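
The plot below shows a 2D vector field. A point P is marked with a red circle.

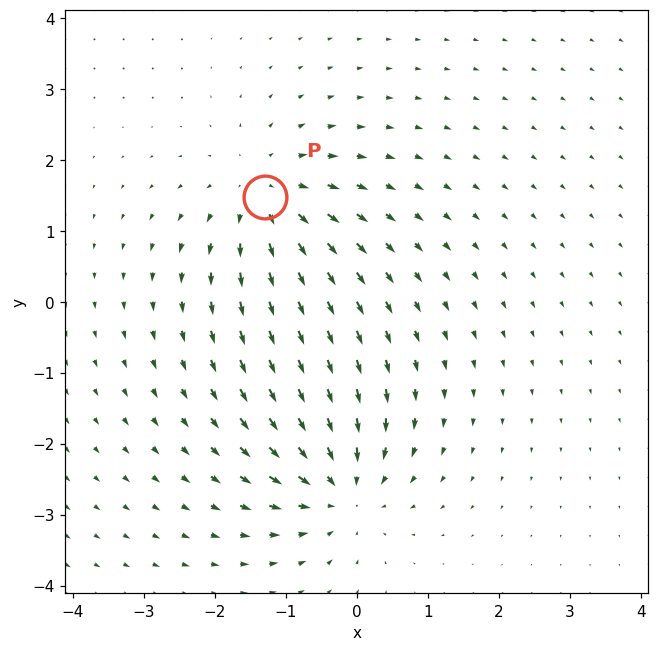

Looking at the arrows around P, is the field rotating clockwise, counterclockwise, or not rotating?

not rotating

Near P at (-1.3, 1.5) the arrows show no circulation. The curl there is ≈0.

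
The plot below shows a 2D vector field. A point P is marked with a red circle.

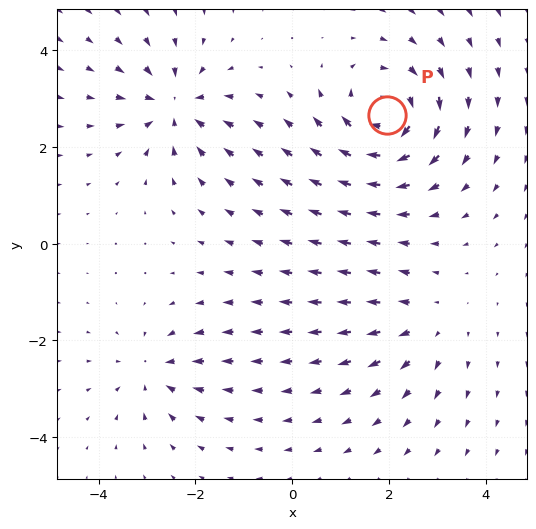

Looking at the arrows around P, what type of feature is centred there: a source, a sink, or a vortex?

vortex

At P (2.0, 2.7) the arrows circulate clockwise. Divergence ≈0, curl about -5 — near-zero divergence with nonzero curl is a vortex.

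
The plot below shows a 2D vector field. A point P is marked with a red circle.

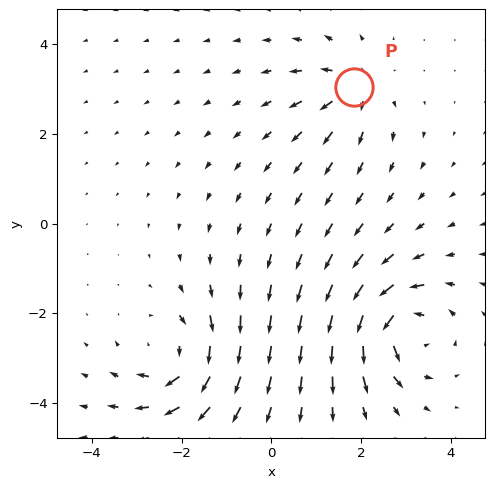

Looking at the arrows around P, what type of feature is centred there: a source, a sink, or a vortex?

At P (1.9, 3.0) the arrows spread outward. Divergence about +4, curl ≈0 — positive divergence with near-zero curl is a source.

source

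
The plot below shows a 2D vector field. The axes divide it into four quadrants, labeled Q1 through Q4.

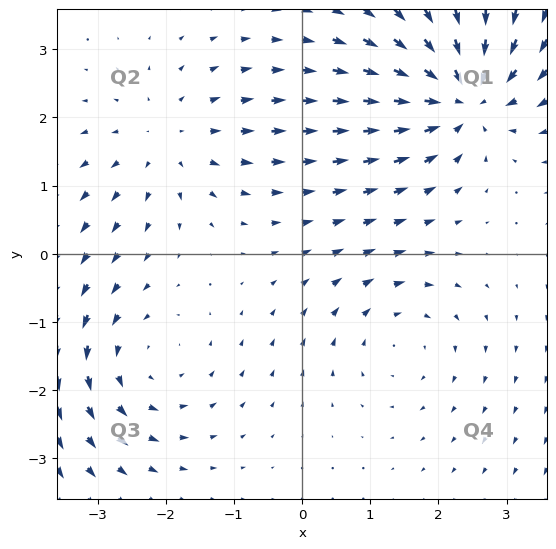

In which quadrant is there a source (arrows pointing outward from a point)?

The source sits at approximately (-1.9, 1.7), which lies in quadrant Q2. The divergence there is about +3, positive as expected for a source.

Q2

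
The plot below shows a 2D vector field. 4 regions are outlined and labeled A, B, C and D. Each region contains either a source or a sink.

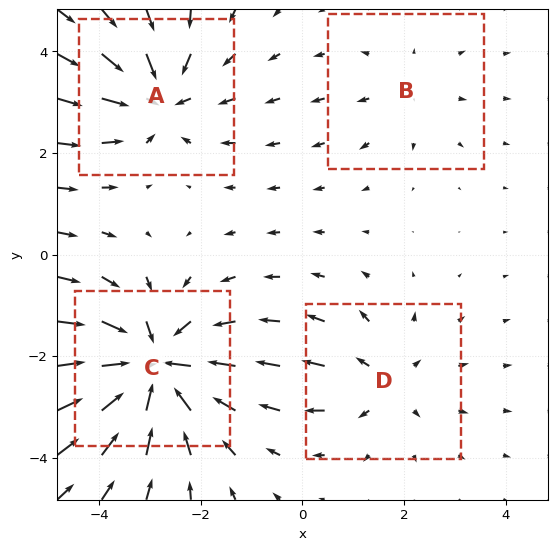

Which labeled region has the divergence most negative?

Divergence at each region's feature centre — A: about -4, B: about +2, C: about -7, D: about +3. Region C is most negative.

C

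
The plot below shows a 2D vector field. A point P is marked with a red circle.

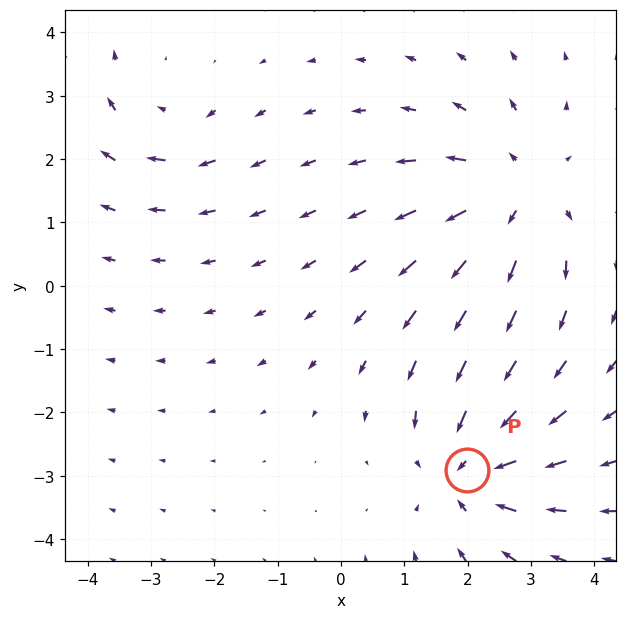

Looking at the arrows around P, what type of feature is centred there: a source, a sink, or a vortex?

sink

At P (2.0, -2.9) the arrows converge inward. Divergence about -4, curl ≈0 — negative divergence with near-zero curl is a sink.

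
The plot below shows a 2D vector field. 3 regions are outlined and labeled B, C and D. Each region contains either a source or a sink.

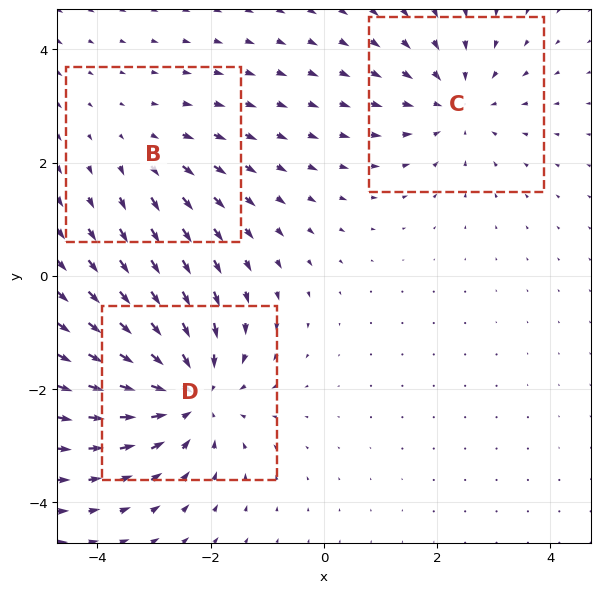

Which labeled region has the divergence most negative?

D

Divergence at each region's feature centre — B: about +2, C: about -3, D: about -4. Region D is most negative.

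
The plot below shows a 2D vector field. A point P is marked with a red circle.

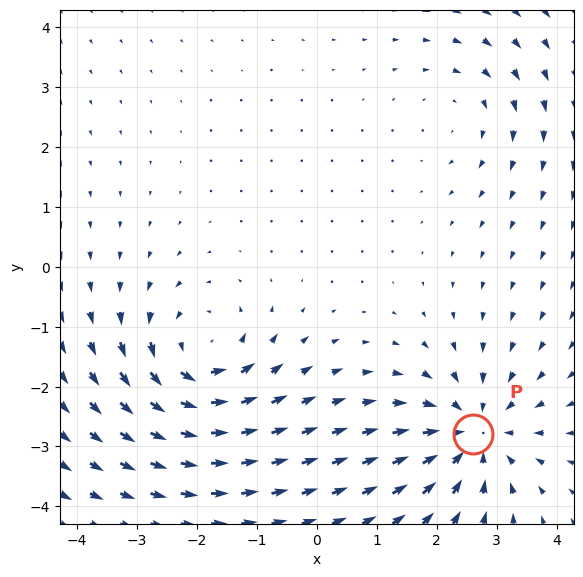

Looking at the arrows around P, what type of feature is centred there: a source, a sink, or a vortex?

At P (2.6, -2.8) the arrows converge inward. Divergence about -5, curl ≈0 — negative divergence with near-zero curl is a sink.

sink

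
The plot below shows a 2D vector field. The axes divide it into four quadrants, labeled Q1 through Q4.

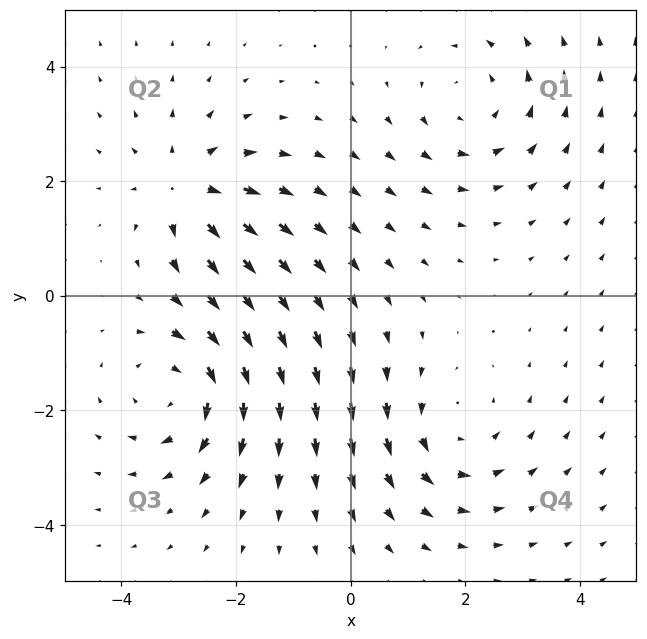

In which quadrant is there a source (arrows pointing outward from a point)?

The source sits at approximately (-2.8, 1.9), which lies in quadrant Q2. The divergence there is about +5, positive as expected for a source.

Q2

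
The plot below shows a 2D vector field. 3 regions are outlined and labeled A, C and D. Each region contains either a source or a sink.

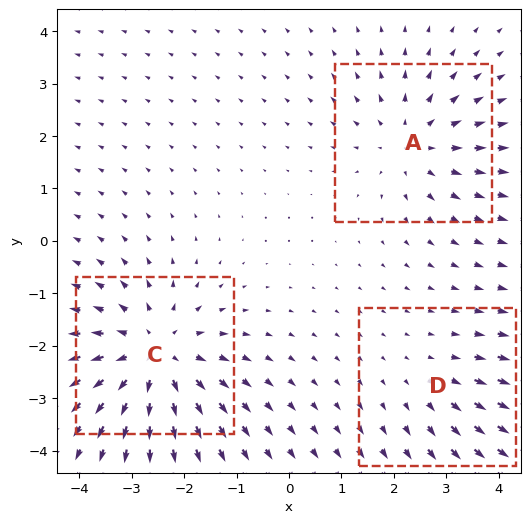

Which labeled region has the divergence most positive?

C

Divergence at each region's feature centre — A: about +3, C: about +4, D: about +2. Region C is most positive.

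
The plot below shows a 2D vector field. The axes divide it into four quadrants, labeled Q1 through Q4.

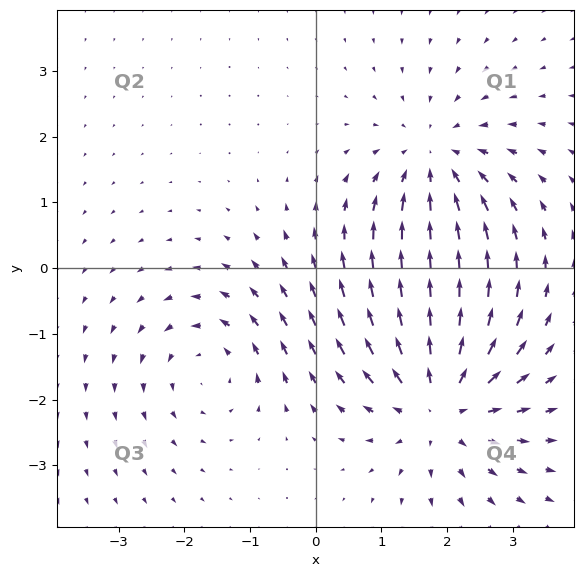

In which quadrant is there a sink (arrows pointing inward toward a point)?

Q1

The sink sits at approximately (1.8, 1.6), which lies in quadrant Q1. The divergence there is about -3, negative as expected for a sink.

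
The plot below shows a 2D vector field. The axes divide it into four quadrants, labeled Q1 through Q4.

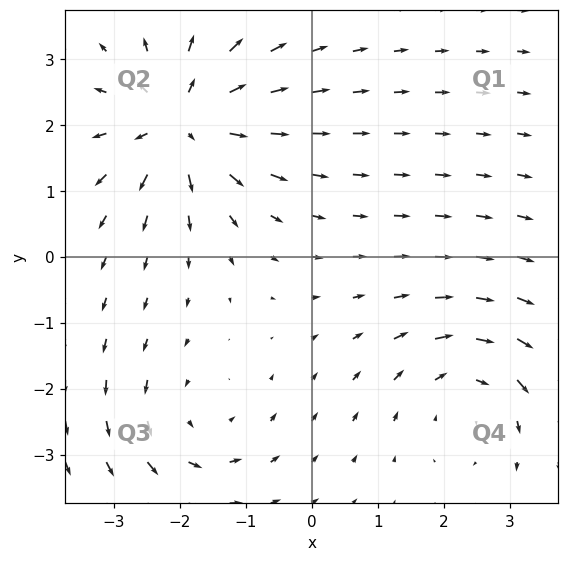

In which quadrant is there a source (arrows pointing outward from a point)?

The source sits at approximately (-2.0, 2.0), which lies in quadrant Q2. The divergence there is about +6, positive as expected for a source.

Q2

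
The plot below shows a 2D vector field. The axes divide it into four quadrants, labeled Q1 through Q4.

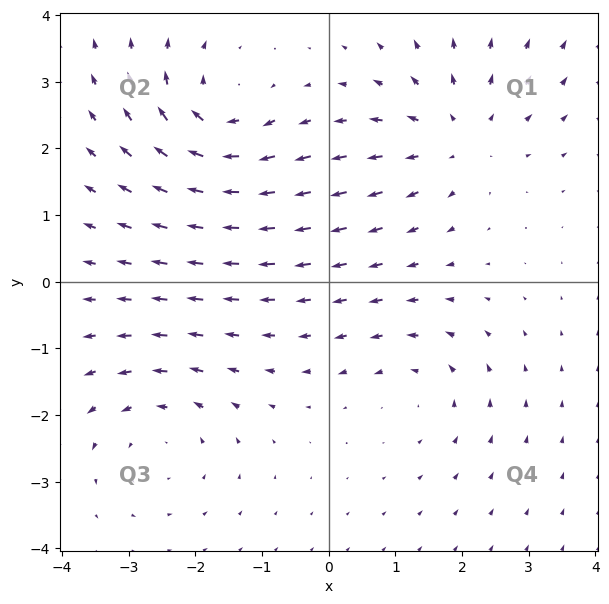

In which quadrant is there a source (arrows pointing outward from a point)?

Q1

The source sits at approximately (1.9, 2.2), which lies in quadrant Q1. The divergence there is about +4, positive as expected for a source.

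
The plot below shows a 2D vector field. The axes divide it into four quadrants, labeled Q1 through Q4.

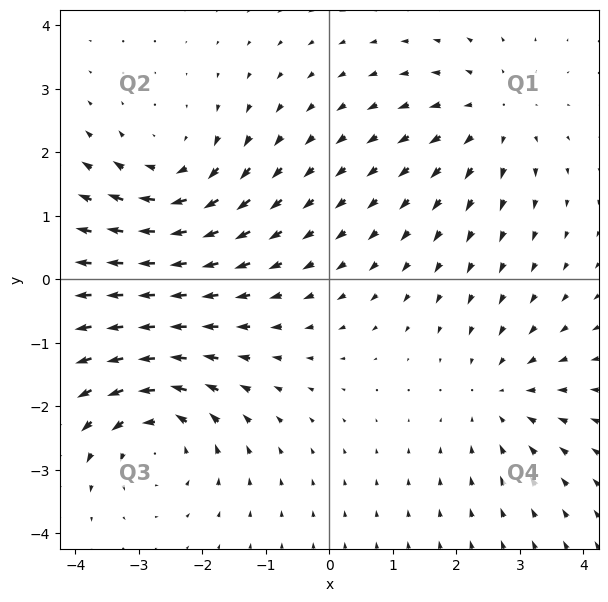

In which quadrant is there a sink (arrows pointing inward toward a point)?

Q4

The sink sits at approximately (2.7, -1.8), which lies in quadrant Q4. The divergence there is about -3, negative as expected for a sink.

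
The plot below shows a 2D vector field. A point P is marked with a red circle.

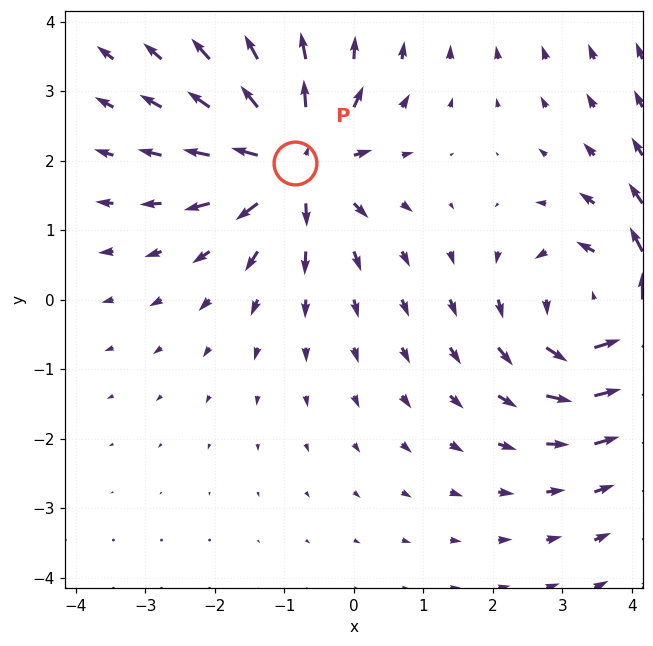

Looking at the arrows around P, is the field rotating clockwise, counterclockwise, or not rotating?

Near P at (-0.9, 2.0) the arrows show no circulation. The curl there is ≈0.

not rotating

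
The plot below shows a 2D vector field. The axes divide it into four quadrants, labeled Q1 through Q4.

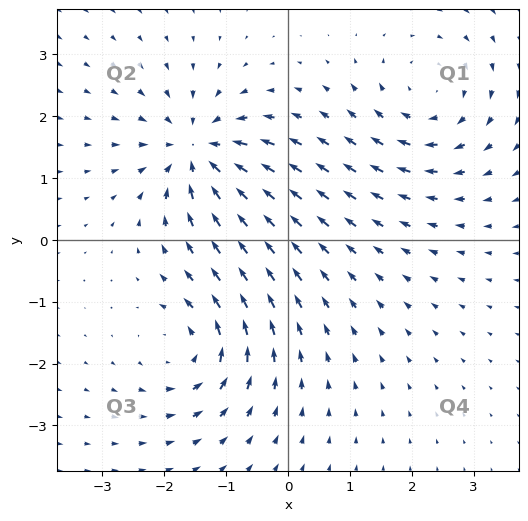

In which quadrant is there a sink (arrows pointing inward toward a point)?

The sink sits at approximately (-1.5, 1.4), which lies in quadrant Q2. The divergence there is about -5, negative as expected for a sink.

Q2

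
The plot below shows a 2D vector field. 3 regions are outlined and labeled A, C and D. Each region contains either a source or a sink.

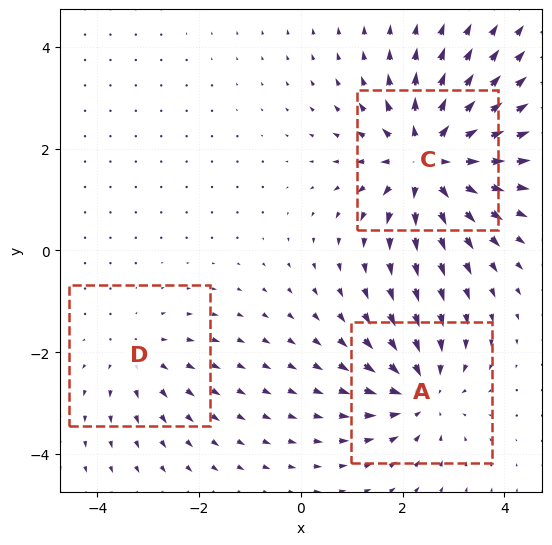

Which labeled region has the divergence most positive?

Divergence at each region's feature centre — A: about -3, C: about +5, D: about +2. Region C is most positive.

C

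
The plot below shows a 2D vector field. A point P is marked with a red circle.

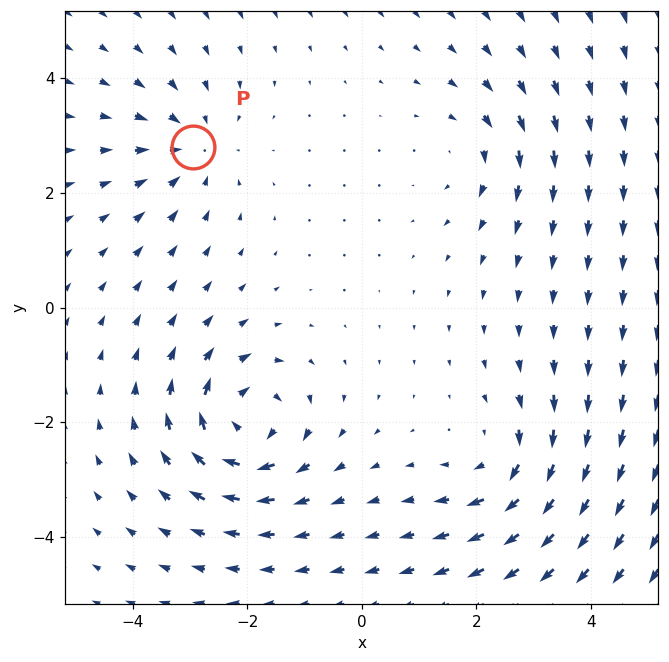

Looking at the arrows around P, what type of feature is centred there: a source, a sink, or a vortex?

At P (-2.9, 2.8) the arrows converge inward. Divergence about -3, curl ≈0 — negative divergence with near-zero curl is a sink.

sink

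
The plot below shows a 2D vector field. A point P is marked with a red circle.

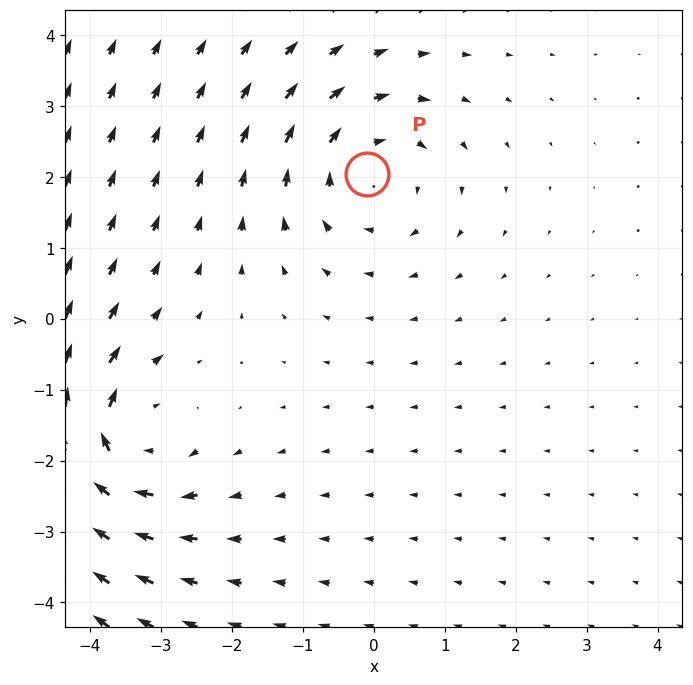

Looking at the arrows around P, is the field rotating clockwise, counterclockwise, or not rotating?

Near P at (-0.1, 2.0) the arrows circulate clockwise. The curl (z-component) there is about -3; negative curl means clockwise rotation.

clockwise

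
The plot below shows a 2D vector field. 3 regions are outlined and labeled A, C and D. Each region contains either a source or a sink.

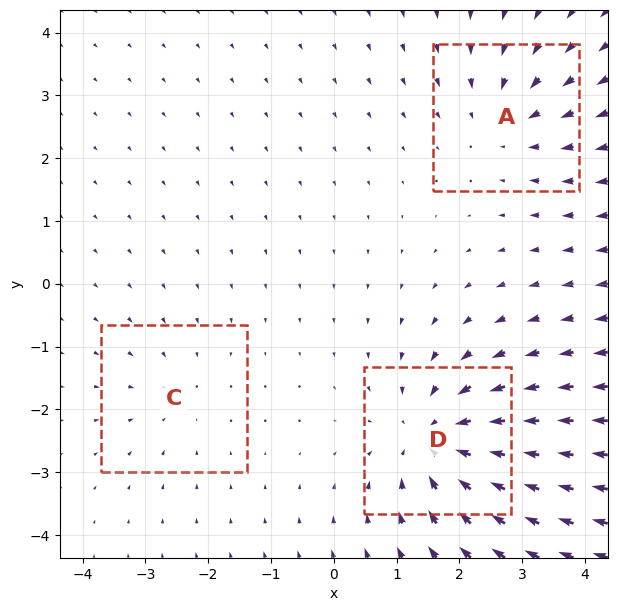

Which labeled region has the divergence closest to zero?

Divergence at each region's feature centre — A: about -3, C: about -2, D: about -5. Region C is closest to zero.

C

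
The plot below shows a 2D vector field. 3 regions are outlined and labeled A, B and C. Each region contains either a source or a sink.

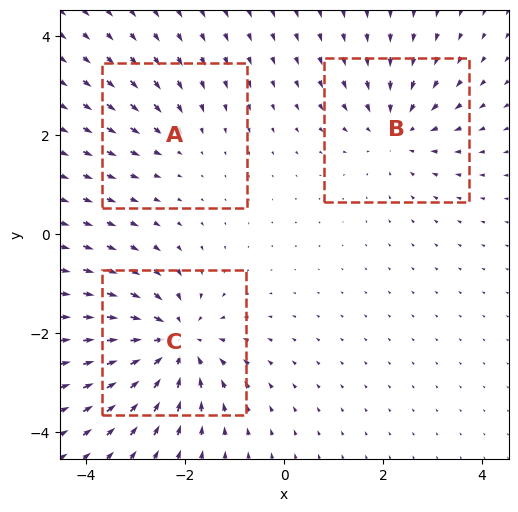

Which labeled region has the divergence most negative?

Divergence at each region's feature centre — A: about -2, B: about -3, C: about -5. Region C is most negative.

C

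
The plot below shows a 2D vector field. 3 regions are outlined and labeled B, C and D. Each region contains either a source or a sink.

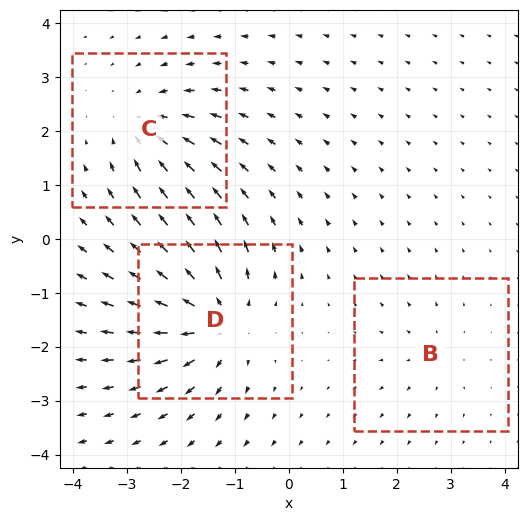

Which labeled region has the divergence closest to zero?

B

Divergence at each region's feature centre — B: about +2, C: about -4, D: about +6. Region B is closest to zero.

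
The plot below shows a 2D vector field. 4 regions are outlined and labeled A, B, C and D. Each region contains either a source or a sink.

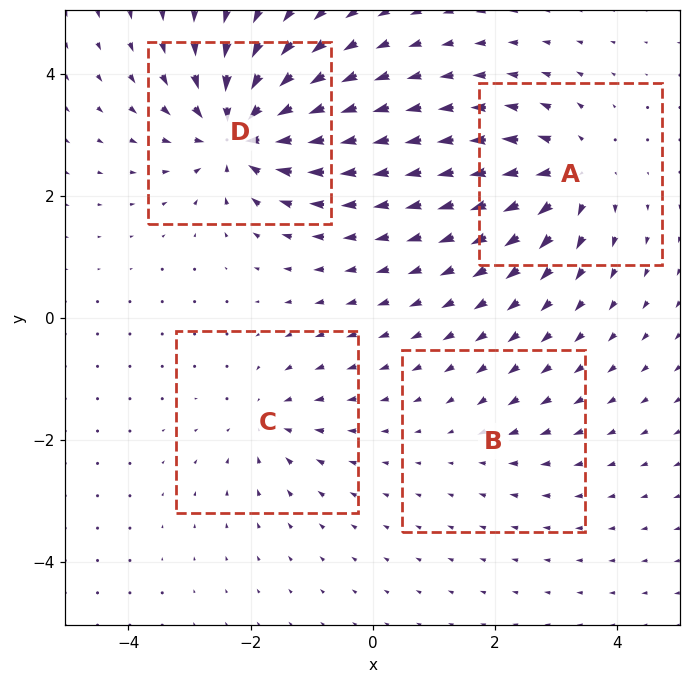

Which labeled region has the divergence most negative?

D

Divergence at each region's feature centre — A: about +6, B: about -2, C: about -4, D: about -9. Region D is most negative.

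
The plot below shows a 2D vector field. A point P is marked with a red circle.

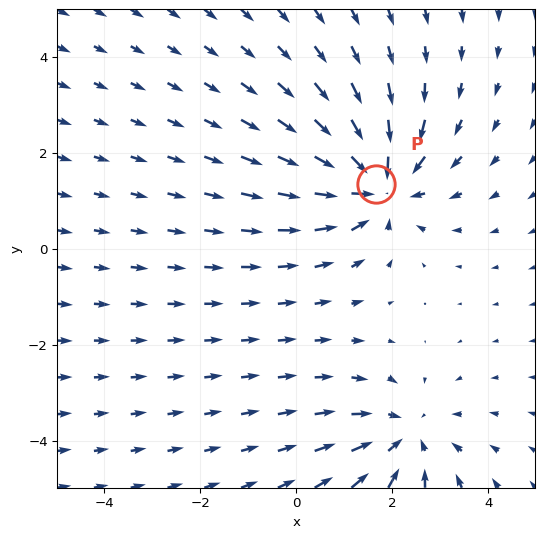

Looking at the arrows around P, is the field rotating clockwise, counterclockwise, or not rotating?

Near P at (1.7, 1.3) the arrows show no circulation. The curl there is ≈0.

not rotating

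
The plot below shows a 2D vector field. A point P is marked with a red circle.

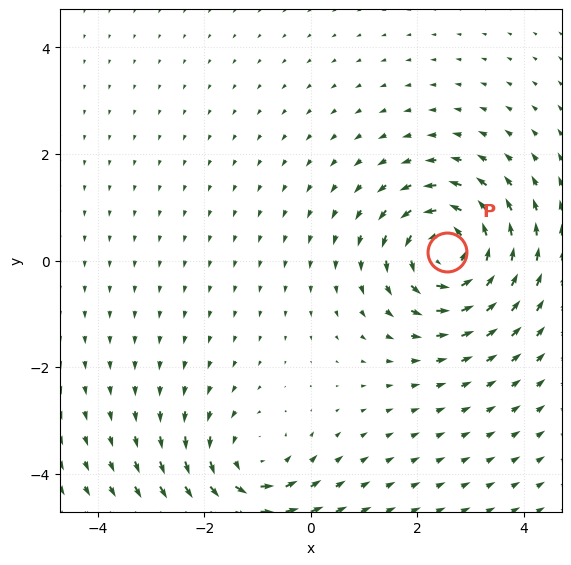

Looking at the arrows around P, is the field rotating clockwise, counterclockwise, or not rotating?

counterclockwise

Near P at (2.6, 0.2) the arrows circulate counterclockwise. The curl (z-component) there is about +6; positive curl means counterclockwise rotation.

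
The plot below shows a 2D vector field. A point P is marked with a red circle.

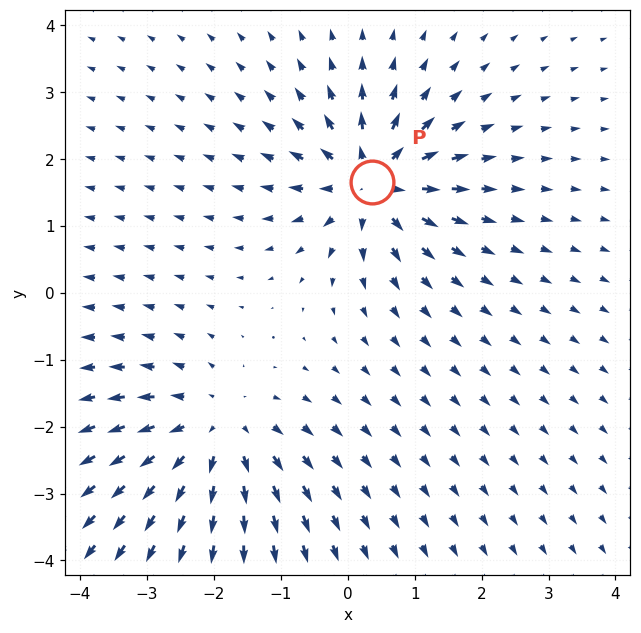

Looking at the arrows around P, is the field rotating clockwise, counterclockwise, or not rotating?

Near P at (0.4, 1.6) the arrows show no circulation. The curl there is ≈0.

not rotating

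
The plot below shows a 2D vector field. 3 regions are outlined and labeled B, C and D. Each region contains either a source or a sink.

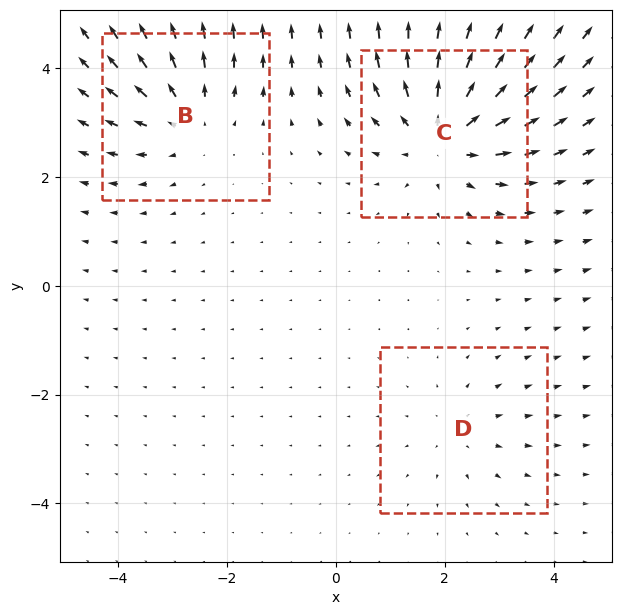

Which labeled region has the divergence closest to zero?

D

Divergence at each region's feature centre — B: about +3, C: about +5, D: about +2. Region D is closest to zero.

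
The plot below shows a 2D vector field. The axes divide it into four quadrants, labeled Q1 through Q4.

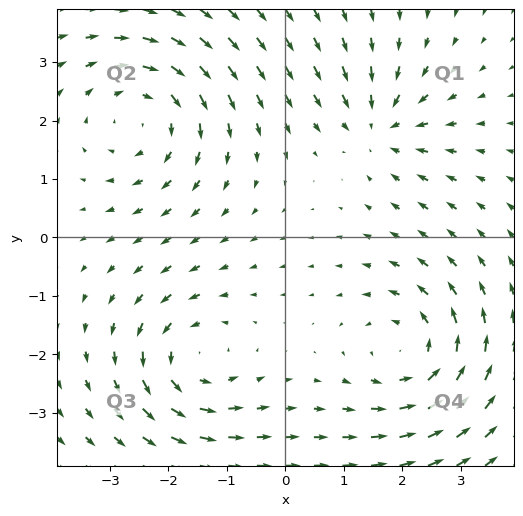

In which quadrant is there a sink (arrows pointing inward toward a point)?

The sink sits at approximately (1.6, 1.9), which lies in quadrant Q1. The divergence there is about -4, negative as expected for a sink.

Q1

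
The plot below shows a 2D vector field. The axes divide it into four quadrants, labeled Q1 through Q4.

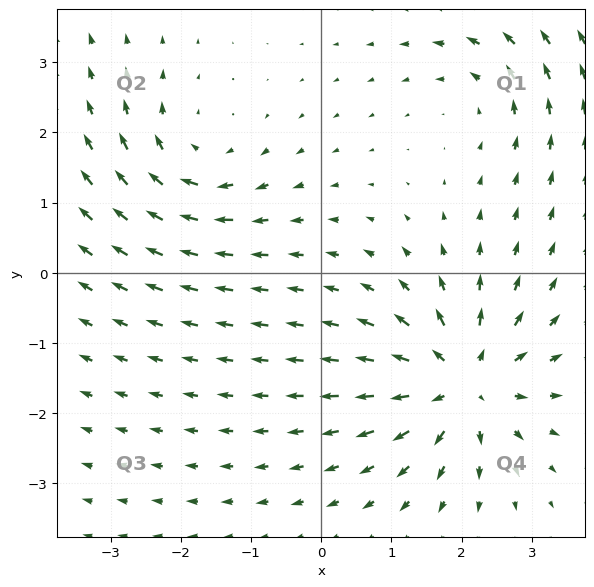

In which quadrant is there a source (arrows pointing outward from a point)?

The source sits at approximately (2.0, -1.6), which lies in quadrant Q4. The divergence there is about +6, positive as expected for a source.

Q4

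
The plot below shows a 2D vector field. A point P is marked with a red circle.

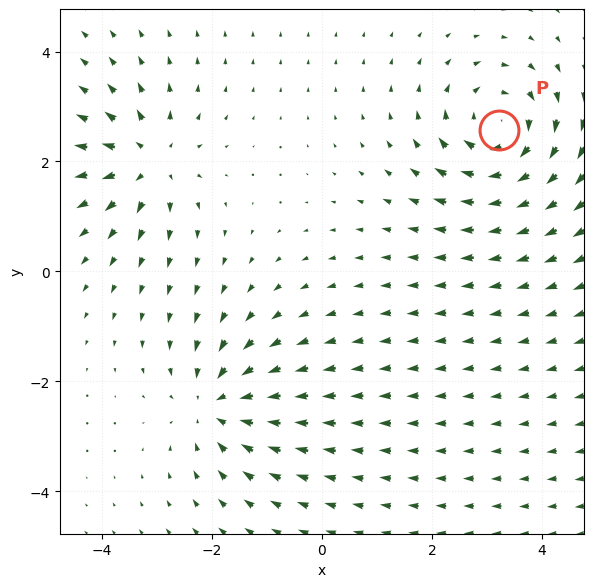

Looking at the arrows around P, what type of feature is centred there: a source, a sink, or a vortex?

vortex

At P (3.2, 2.6) the arrows circulate clockwise. Divergence ≈0, curl about -4 — near-zero divergence with nonzero curl is a vortex.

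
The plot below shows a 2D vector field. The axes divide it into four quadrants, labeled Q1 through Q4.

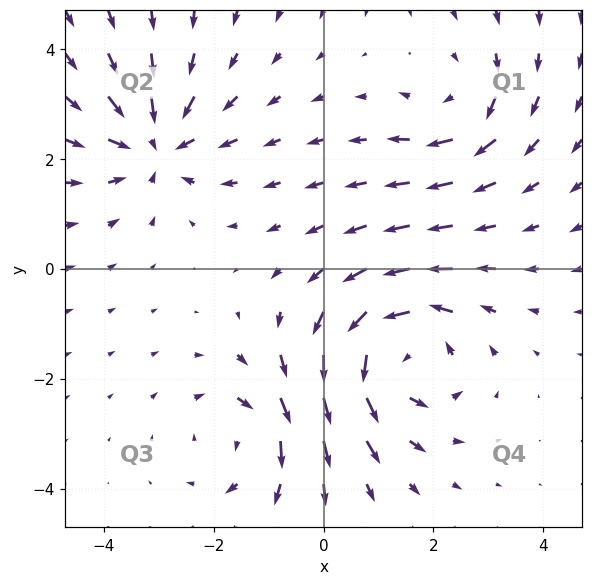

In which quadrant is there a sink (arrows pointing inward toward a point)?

Q2

The sink sits at approximately (-3.0, 2.3), which lies in quadrant Q2. The divergence there is about -4, negative as expected for a sink.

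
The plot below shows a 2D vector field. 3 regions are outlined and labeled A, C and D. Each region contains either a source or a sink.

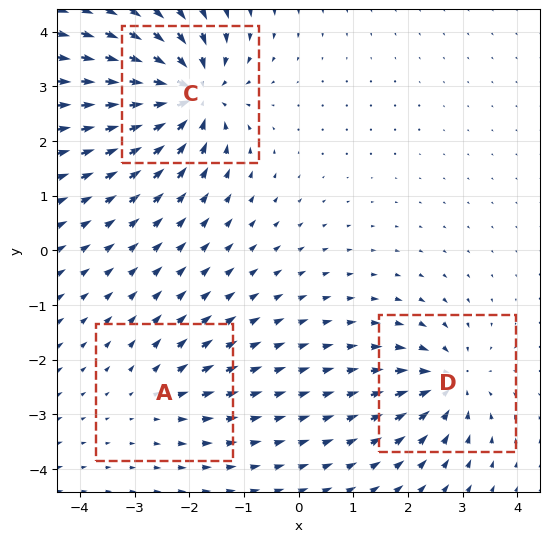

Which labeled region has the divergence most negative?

C

Divergence at each region's feature centre — A: about +2, C: about -6, D: about -4. Region C is most negative.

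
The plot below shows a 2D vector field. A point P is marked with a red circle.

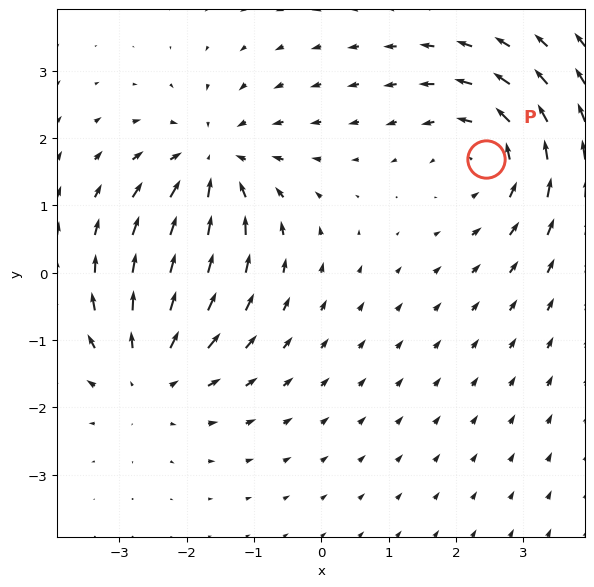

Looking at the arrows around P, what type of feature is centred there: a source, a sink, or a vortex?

vortex

At P (2.5, 1.7) the arrows circulate counterclockwise. Divergence ≈0, curl about +5 — near-zero divergence with nonzero curl is a vortex.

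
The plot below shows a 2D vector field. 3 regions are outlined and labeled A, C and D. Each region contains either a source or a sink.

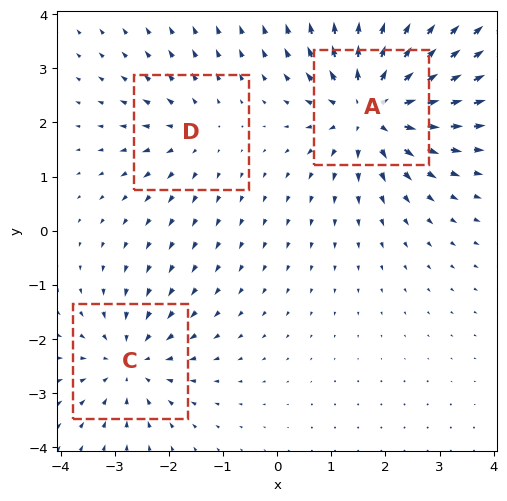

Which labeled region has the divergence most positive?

A

Divergence at each region's feature centre — A: about +5, C: about -3, D: about +2. Region A is most positive.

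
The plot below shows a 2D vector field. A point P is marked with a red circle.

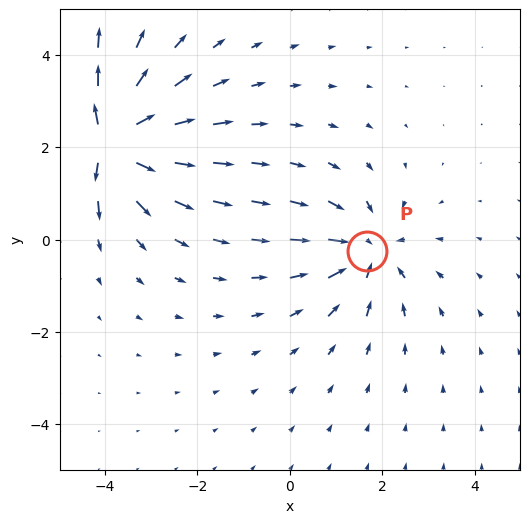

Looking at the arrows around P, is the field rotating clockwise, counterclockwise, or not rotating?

not rotating

Near P at (1.7, -0.3) the arrows show no circulation. The curl there is ≈0.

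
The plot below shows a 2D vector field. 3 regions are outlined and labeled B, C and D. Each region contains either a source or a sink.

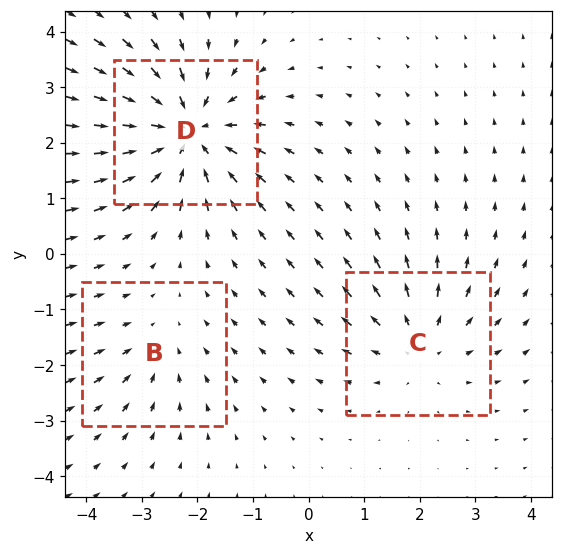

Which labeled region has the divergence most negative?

D

Divergence at each region's feature centre — B: about -2, C: about +3, D: about -5. Region D is most negative.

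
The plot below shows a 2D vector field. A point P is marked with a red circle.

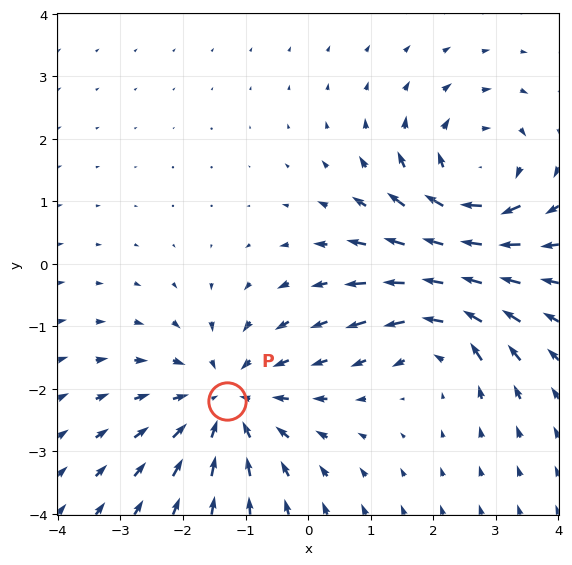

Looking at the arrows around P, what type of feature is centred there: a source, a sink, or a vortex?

At P (-1.3, -2.2) the arrows converge inward. Divergence about -4, curl ≈0 — negative divergence with near-zero curl is a sink.

sink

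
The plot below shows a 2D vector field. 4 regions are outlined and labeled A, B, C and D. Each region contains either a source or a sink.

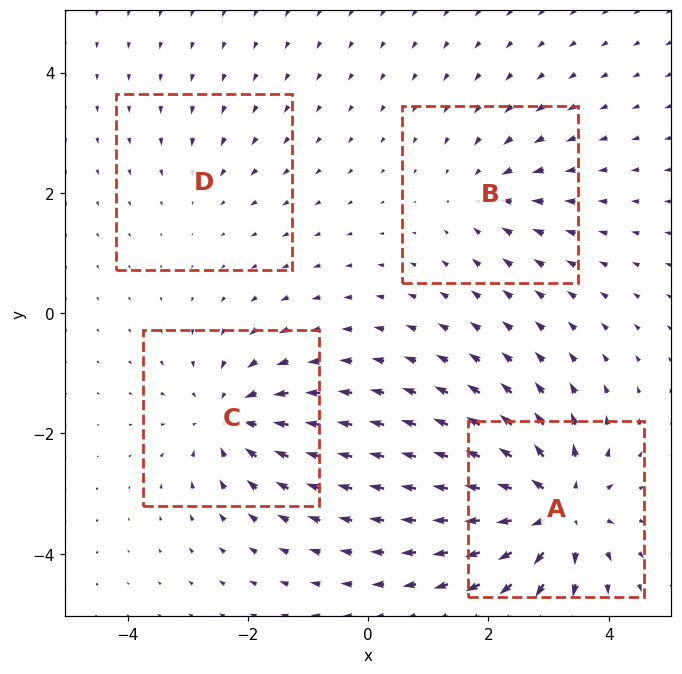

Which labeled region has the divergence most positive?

Divergence at each region's feature centre — A: about +8, B: about -3, C: about -5, D: about -2. Region A is most positive.

A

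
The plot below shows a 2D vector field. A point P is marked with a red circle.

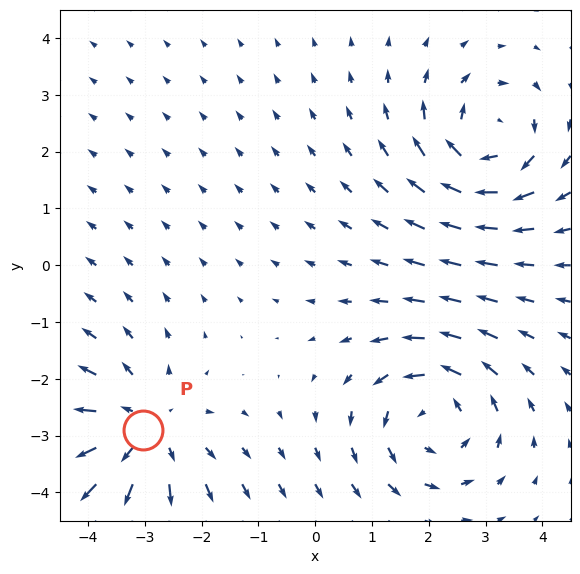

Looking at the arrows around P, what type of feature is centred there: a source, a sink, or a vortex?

source

At P (-3.0, -2.9) the arrows spread outward. Divergence about +4, curl ≈0 — positive divergence with near-zero curl is a source.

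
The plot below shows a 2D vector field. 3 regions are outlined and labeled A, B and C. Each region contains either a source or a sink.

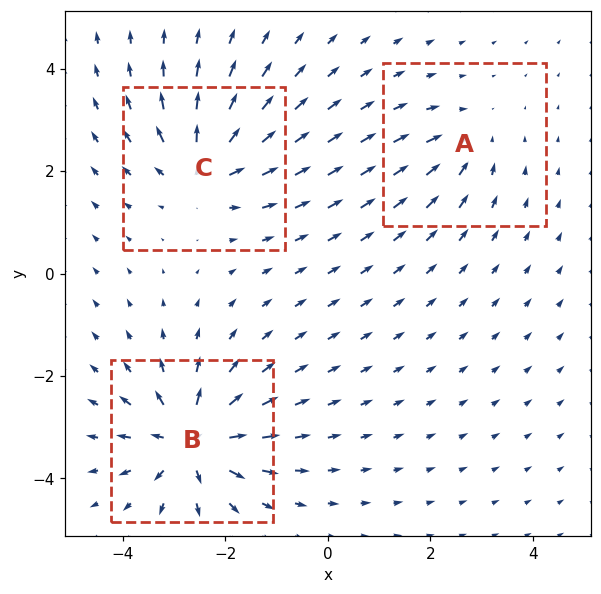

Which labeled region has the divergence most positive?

B

Divergence at each region's feature centre — A: about -3, B: about +6, C: about +4. Region B is most positive.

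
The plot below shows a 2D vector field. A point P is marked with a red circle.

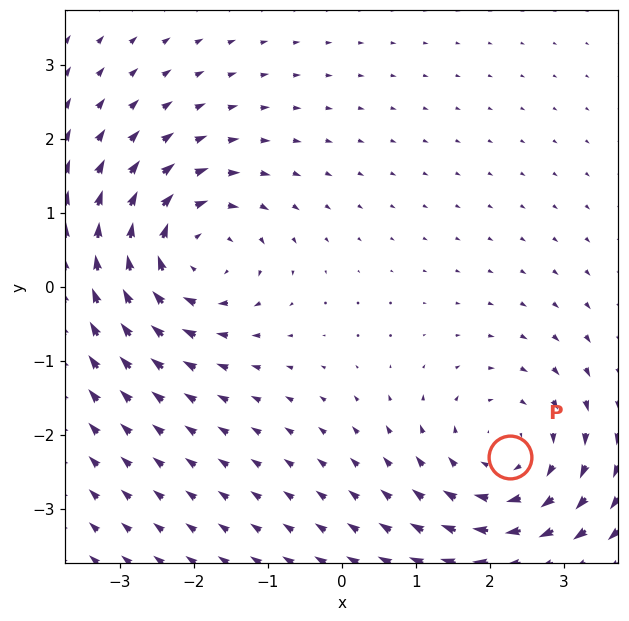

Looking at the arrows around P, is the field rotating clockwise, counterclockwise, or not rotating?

Near P at (2.3, -2.3) the arrows circulate clockwise. The curl (z-component) there is about -3; negative curl means clockwise rotation.

clockwise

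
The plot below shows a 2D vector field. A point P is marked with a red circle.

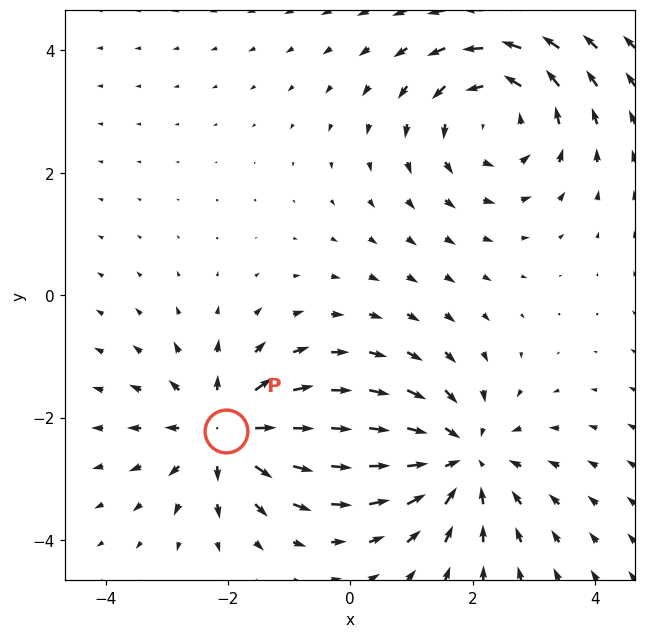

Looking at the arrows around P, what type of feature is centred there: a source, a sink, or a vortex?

At P (-2.0, -2.2) the arrows spread outward. Divergence about +5, curl ≈0 — positive divergence with near-zero curl is a source.

source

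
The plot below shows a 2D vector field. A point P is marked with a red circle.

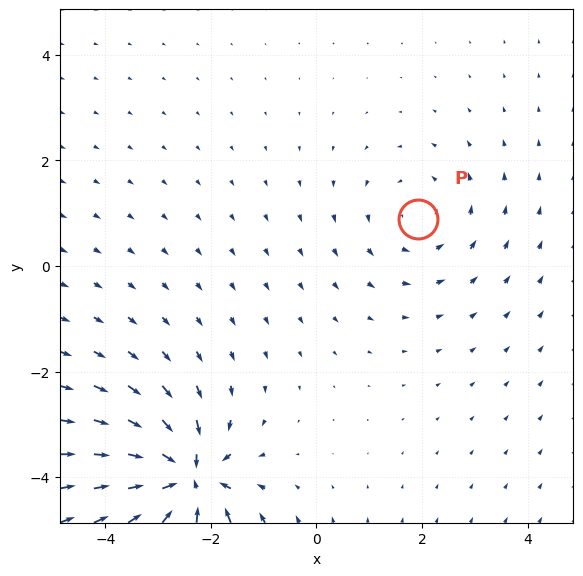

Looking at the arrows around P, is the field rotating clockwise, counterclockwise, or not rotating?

Near P at (1.9, 0.9) the arrows circulate counterclockwise. The curl (z-component) there is about +2; positive curl means counterclockwise rotation.

counterclockwise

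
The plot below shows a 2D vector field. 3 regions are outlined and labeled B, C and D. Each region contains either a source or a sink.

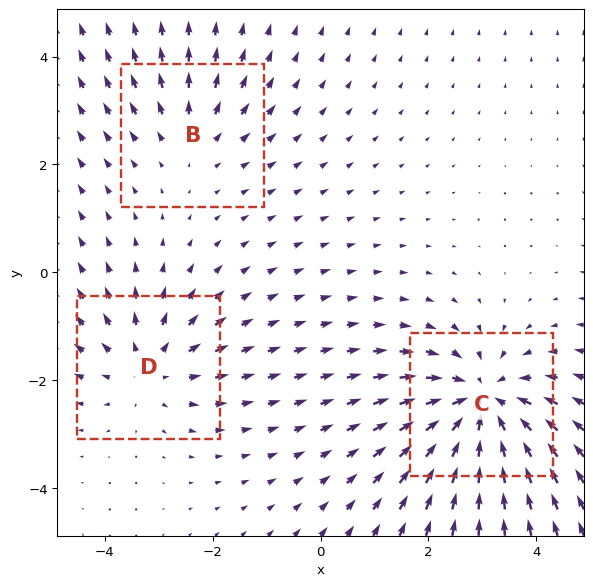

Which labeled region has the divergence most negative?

Divergence at each region's feature centre — B: about +2, C: about -5, D: about +3. Region C is most negative.

C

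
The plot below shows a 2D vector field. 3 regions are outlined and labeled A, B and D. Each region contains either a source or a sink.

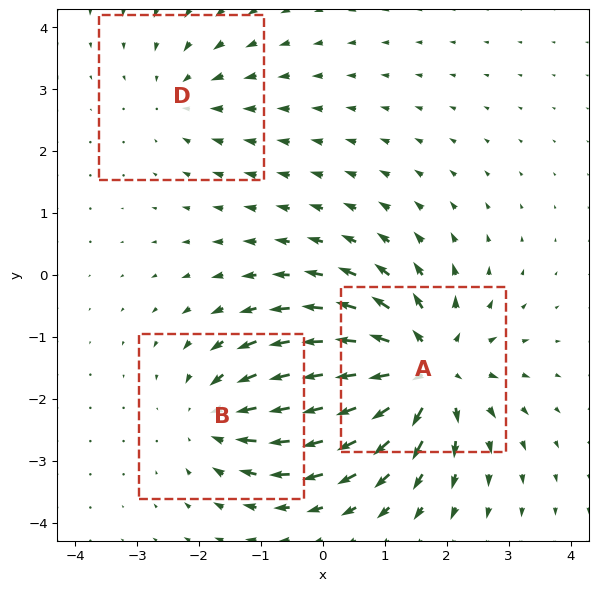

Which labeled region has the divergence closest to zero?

Divergence at each region's feature centre — A: about +5, B: about -3, D: about -2. Region D is closest to zero.

D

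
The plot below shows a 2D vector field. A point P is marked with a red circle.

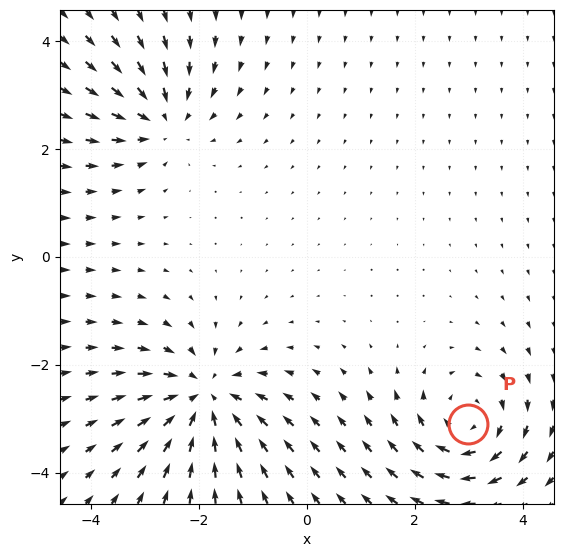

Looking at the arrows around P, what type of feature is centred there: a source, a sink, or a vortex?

vortex

At P (3.0, -3.1) the arrows circulate clockwise. Divergence ≈0, curl about -4 — near-zero divergence with nonzero curl is a vortex.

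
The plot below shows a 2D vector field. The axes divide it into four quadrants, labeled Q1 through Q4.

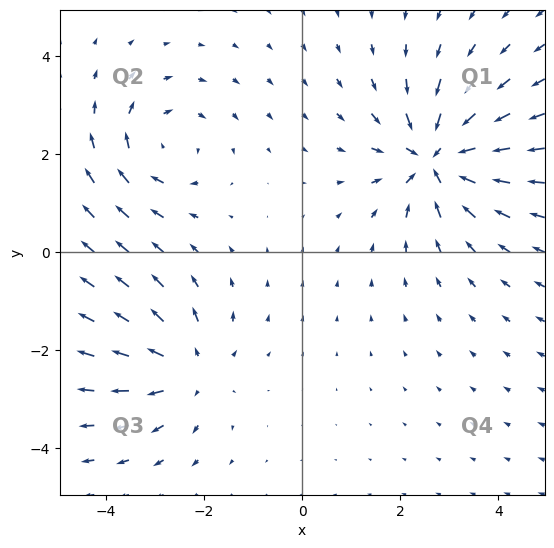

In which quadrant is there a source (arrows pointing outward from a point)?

The source sits at approximately (-2.3, -2.4), which lies in quadrant Q3. The divergence there is about +3, positive as expected for a source.

Q3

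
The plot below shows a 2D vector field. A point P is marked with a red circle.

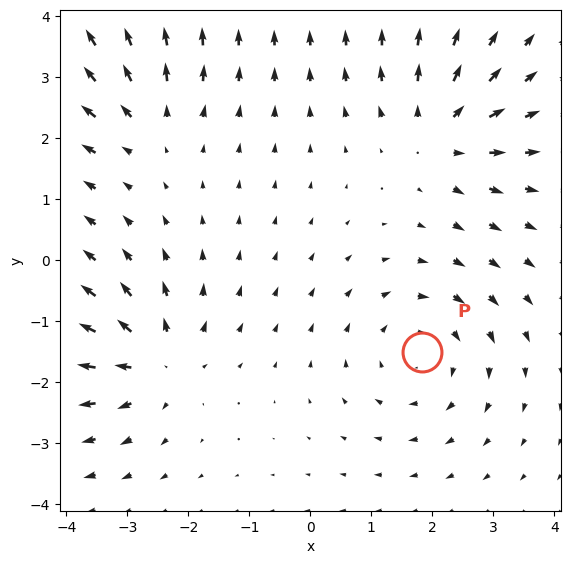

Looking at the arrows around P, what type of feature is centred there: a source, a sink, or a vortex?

At P (1.8, -1.5) the arrows circulate clockwise. Divergence ≈0, curl about -4 — near-zero divergence with nonzero curl is a vortex.

vortex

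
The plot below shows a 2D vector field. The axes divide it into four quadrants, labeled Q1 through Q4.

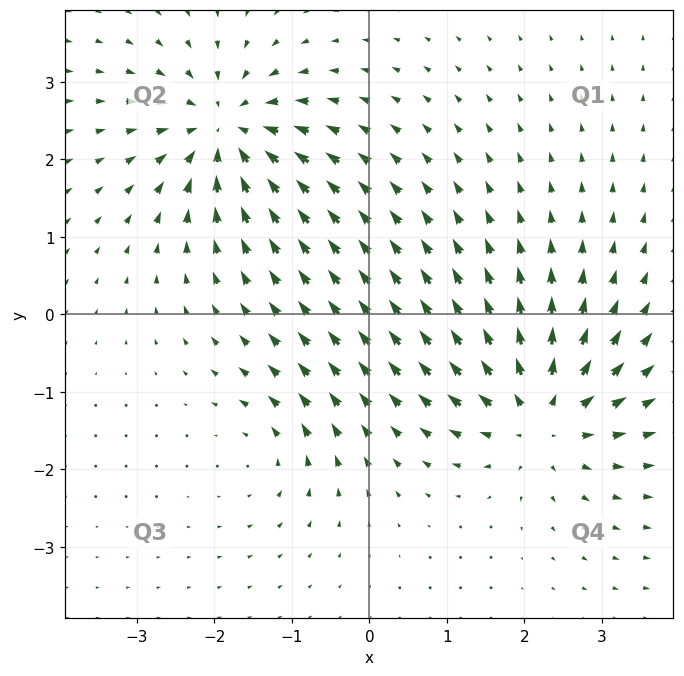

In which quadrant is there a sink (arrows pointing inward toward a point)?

The sink sits at approximately (-1.9, 2.4), which lies in quadrant Q2. The divergence there is about -7, negative as expected for a sink.

Q2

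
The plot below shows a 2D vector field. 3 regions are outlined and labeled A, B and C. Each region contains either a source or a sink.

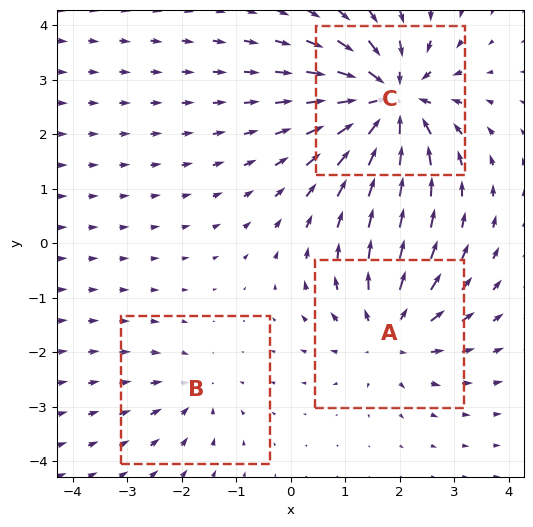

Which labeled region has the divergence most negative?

Divergence at each region's feature centre — A: about +4, B: about -2, C: about -6. Region C is most negative.

C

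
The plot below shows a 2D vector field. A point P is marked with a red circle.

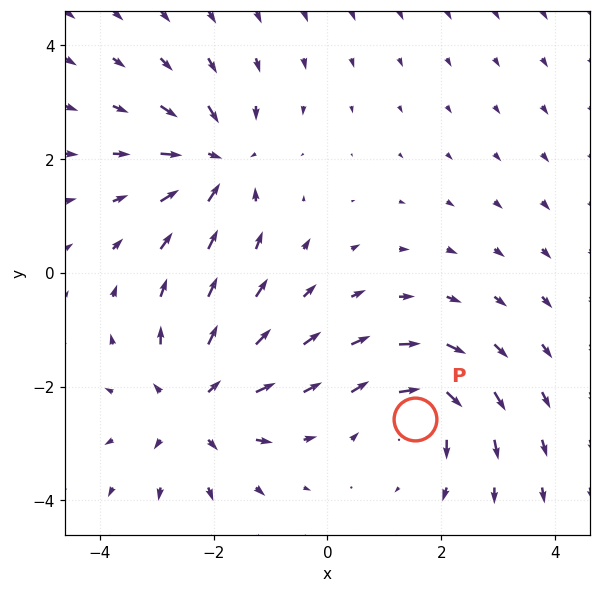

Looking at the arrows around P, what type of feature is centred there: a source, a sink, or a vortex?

At P (1.5, -2.6) the arrows circulate clockwise. Divergence ≈0, curl about -5 — near-zero divergence with nonzero curl is a vortex.

vortex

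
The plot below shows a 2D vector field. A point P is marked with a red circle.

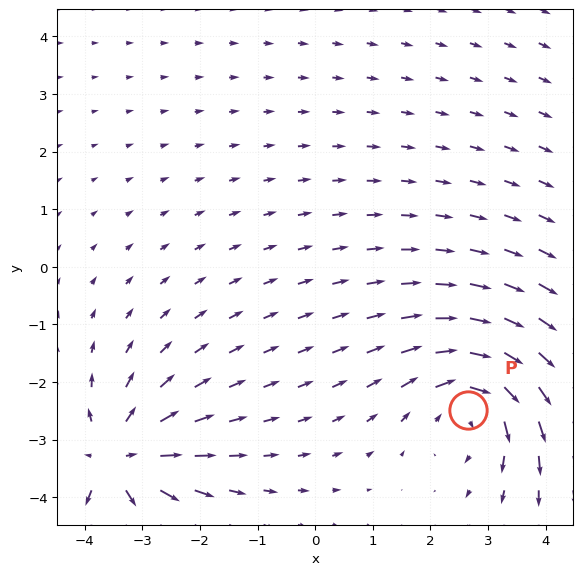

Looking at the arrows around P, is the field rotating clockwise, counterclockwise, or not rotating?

Near P at (2.7, -2.5) the arrows circulate clockwise. The curl (z-component) there is about -4; negative curl means clockwise rotation.

clockwise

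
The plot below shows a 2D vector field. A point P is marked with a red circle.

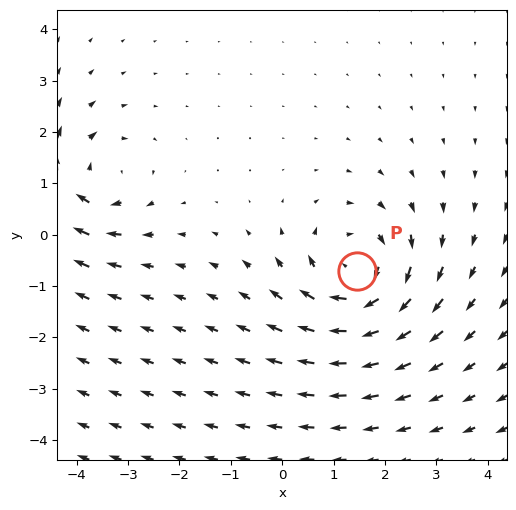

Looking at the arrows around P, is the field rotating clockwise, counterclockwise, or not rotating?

Near P at (1.5, -0.7) the arrows circulate clockwise. The curl (z-component) there is about -4; negative curl means clockwise rotation.

clockwise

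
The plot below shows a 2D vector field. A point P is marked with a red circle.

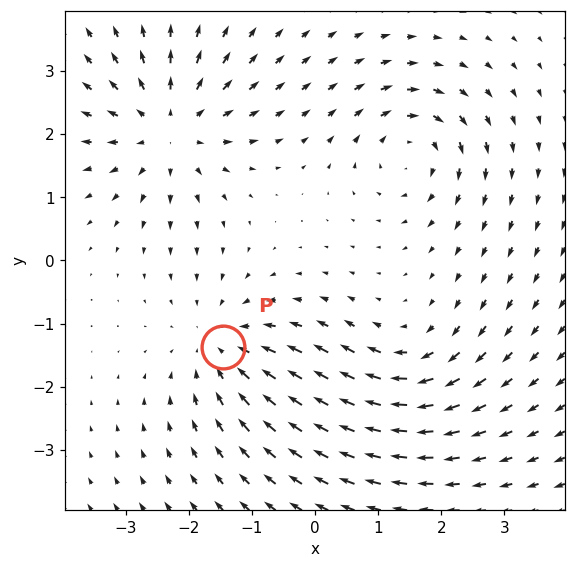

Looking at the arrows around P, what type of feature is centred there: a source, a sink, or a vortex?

sink

At P (-1.5, -1.4) the arrows converge inward. Divergence about -4, curl ≈0 — negative divergence with near-zero curl is a sink.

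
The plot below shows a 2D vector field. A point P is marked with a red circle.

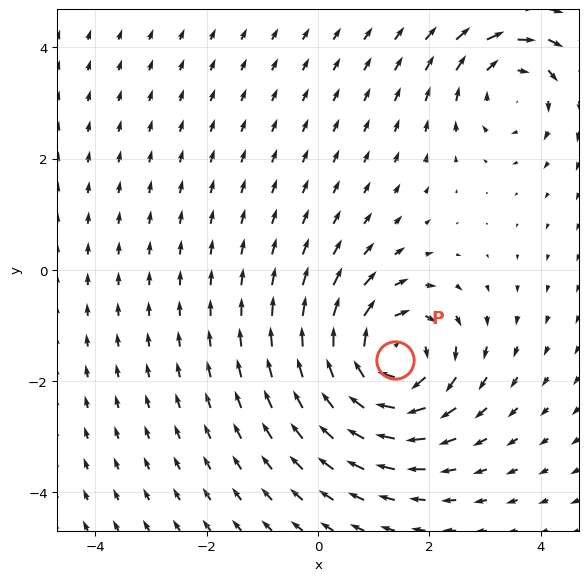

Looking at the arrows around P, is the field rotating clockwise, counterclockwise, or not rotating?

Near P at (1.4, -1.6) the arrows circulate clockwise. The curl (z-component) there is about -6; negative curl means clockwise rotation.

clockwise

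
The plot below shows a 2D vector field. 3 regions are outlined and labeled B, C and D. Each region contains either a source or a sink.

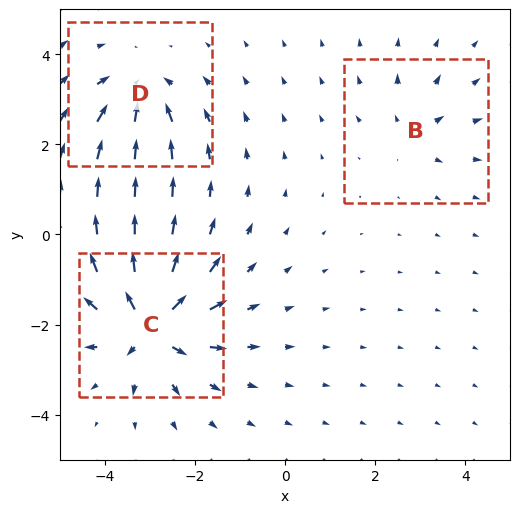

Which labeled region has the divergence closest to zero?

B

Divergence at each region's feature centre — B: about +3, C: about +6, D: about -4. Region B is closest to zero.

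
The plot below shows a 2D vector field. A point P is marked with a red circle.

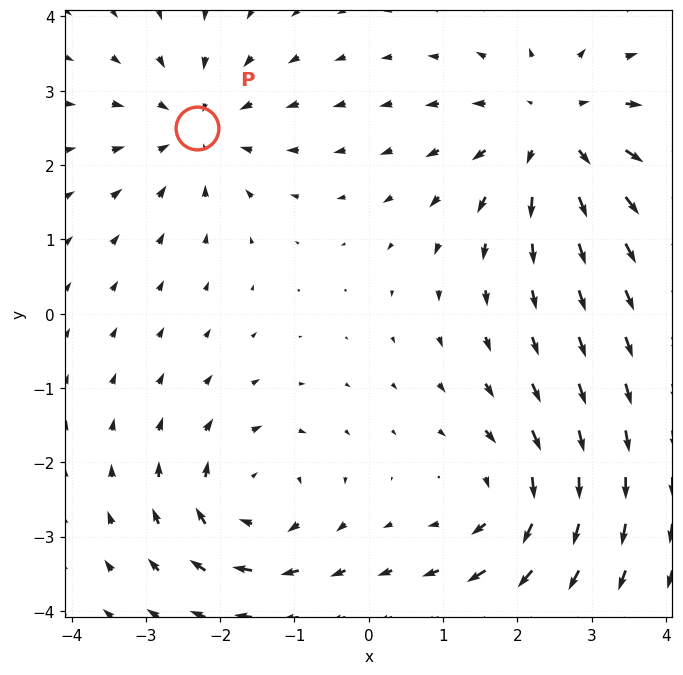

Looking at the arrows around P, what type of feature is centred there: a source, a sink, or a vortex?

At P (-2.3, 2.5) the arrows converge inward. Divergence about -4, curl ≈0 — negative divergence with near-zero curl is a sink.

sink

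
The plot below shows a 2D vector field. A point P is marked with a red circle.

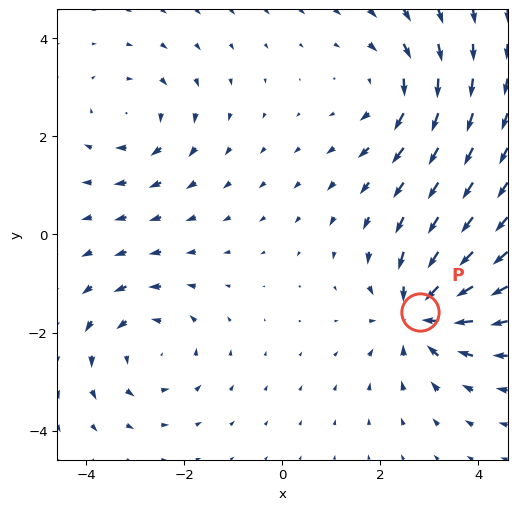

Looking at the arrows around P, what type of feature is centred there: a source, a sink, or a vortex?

At P (2.8, -1.6) the arrows converge inward. Divergence about -6, curl ≈0 — negative divergence with near-zero curl is a sink.

sink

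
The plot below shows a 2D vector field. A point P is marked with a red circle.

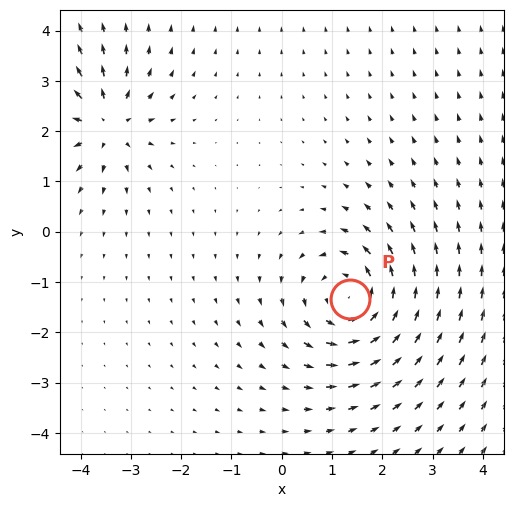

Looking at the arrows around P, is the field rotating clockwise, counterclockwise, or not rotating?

Near P at (1.4, -1.3) the arrows circulate counterclockwise. The curl (z-component) there is about +5; positive curl means counterclockwise rotation.

counterclockwise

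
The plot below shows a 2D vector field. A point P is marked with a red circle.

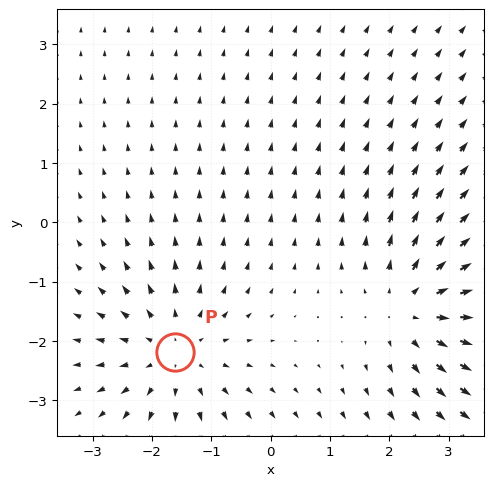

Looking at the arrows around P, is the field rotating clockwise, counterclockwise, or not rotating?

Near P at (-1.6, -2.2) the arrows show no circulation. The curl there is ≈0.

not rotating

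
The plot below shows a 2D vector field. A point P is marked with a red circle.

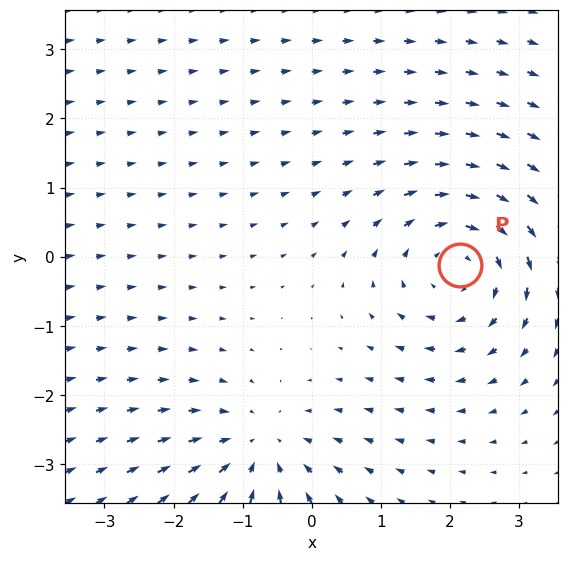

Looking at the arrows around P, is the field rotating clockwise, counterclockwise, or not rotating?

clockwise

Near P at (2.1, -0.1) the arrows circulate clockwise. The curl (z-component) there is about -3; negative curl means clockwise rotation.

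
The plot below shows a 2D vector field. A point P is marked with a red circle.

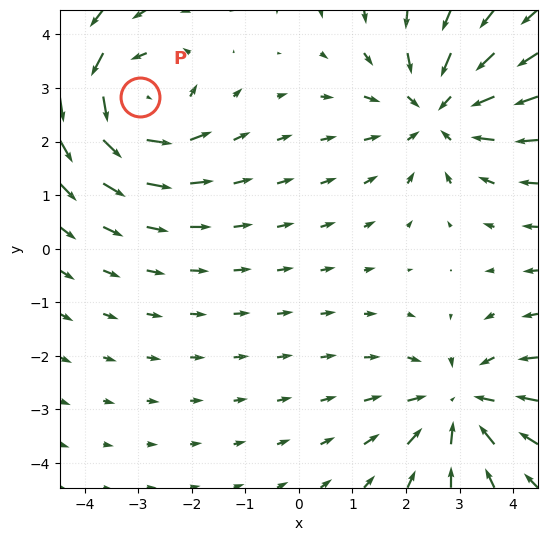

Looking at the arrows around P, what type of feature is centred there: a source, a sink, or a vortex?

At P (-3.0, 2.8) the arrows circulate counterclockwise. Divergence ≈0, curl about +5 — near-zero divergence with nonzero curl is a vortex.

vortex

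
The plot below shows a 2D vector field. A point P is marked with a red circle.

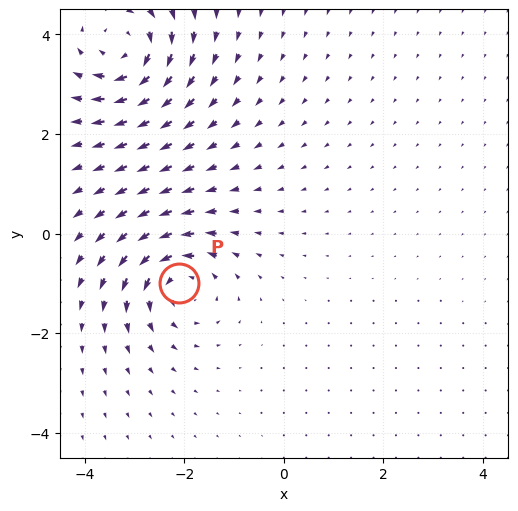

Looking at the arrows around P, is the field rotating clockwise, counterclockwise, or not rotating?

Near P at (-2.1, -1.0) the arrows circulate counterclockwise. The curl (z-component) there is about +5; positive curl means counterclockwise rotation.

counterclockwise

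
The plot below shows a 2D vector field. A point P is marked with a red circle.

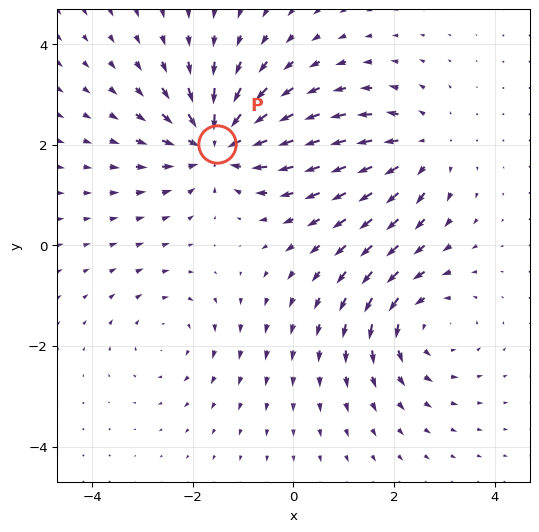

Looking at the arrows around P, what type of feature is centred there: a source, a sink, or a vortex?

sink

At P (-1.5, 2.0) the arrows converge inward. Divergence about -5, curl ≈0 — negative divergence with near-zero curl is a sink.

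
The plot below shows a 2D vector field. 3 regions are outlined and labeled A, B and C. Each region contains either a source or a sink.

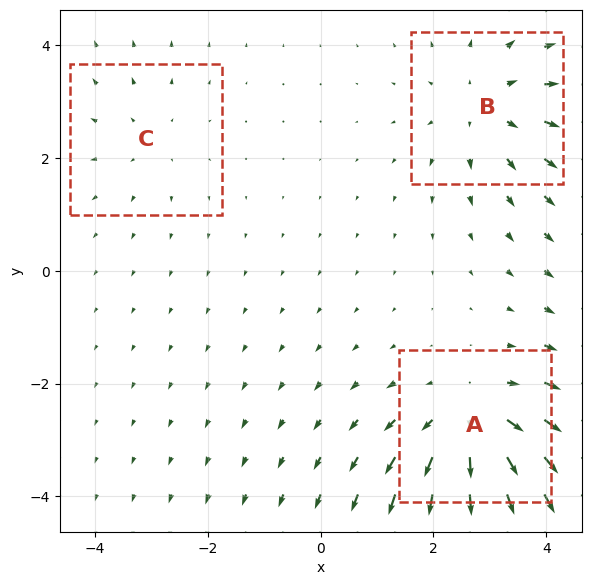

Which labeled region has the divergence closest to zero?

C

Divergence at each region's feature centre — A: about +4, B: about +3, C: about +2. Region C is closest to zero.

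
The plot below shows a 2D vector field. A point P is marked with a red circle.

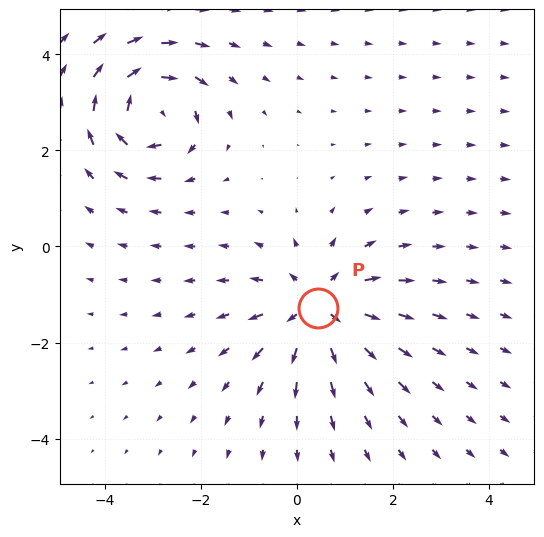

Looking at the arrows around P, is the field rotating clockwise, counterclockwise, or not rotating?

not rotating

Near P at (0.4, -1.3) the arrows show no circulation. The curl there is ≈0.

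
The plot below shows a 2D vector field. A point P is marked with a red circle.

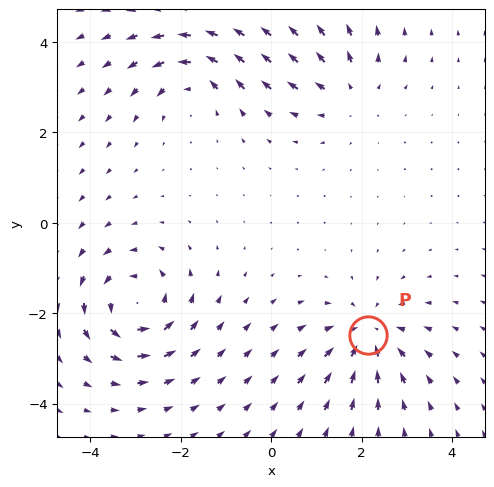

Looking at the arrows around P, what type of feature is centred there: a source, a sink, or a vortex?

sink

At P (2.1, -2.5) the arrows converge inward. Divergence about -5, curl ≈0 — negative divergence with near-zero curl is a sink.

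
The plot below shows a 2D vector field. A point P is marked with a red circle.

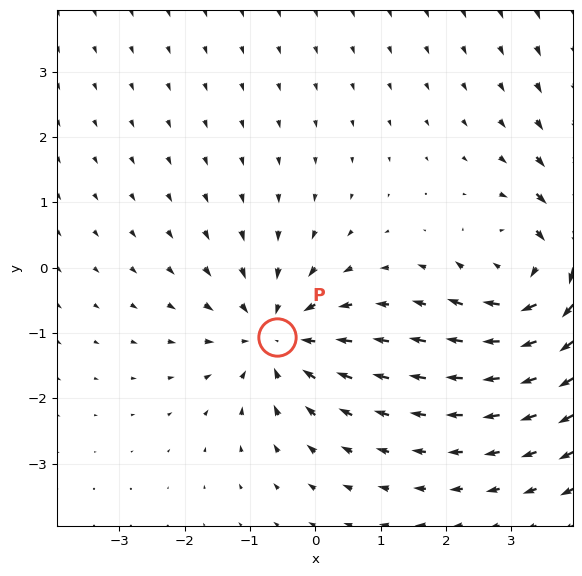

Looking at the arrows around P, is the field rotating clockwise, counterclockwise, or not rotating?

Near P at (-0.6, -1.1) the arrows show no circulation. The curl there is ≈0.

not rotating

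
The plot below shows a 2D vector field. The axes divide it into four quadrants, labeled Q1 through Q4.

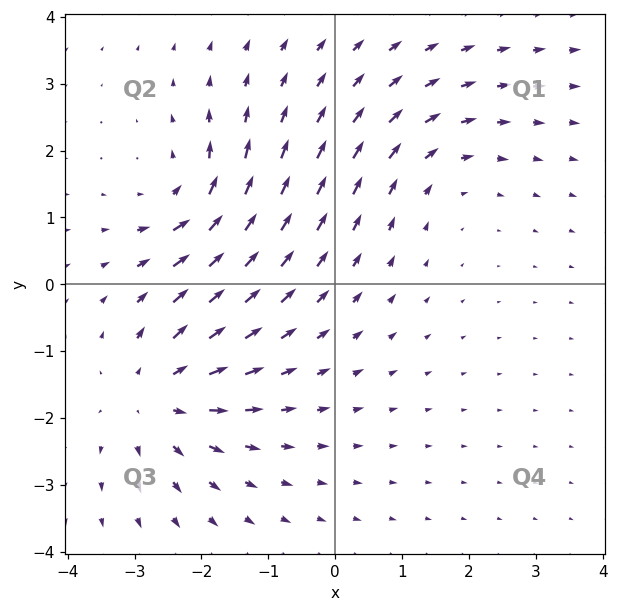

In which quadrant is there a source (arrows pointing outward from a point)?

Q3

The source sits at approximately (-2.7, -1.7), which lies in quadrant Q3. The divergence there is about +4, positive as expected for a source.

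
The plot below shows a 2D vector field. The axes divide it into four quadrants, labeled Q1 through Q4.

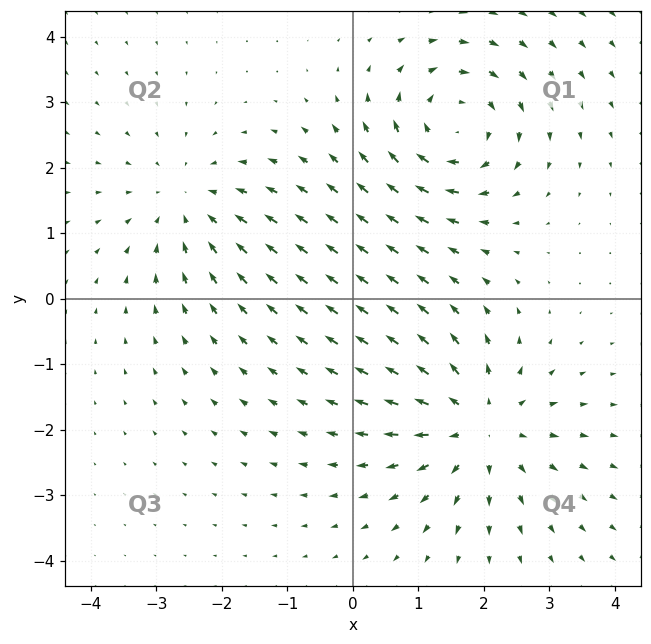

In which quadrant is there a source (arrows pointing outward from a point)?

The source sits at approximately (1.9, -1.9), which lies in quadrant Q4. The divergence there is about +5, positive as expected for a source.

Q4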